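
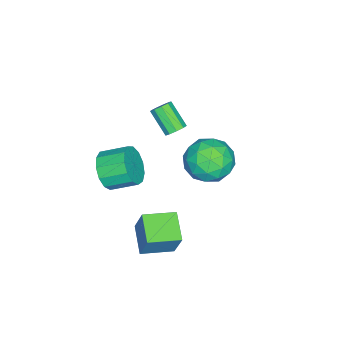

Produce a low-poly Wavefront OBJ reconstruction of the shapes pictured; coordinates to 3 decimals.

v 2.523 1.553 -3.782
v 2.964 2.135 -2.125
v 3.741 2.342 -4.382
v 4.181 2.923 -2.726
v 3.479 0.237 -3.574
v 3.919 0.818 -1.918
v 4.696 1.025 -4.175
v 5.137 1.607 -2.518
v 3.027 -1.36 -0.25
v 3.695 -1.553 0.551
v 3.34 -0.293 1.151
v 2.673 -0.1 0.35
v 4.011 -1.266 0.133
v 3.656 -0.006 0.733
v 4.015 -1.008 -0.405
v 3.66 0.252 0.195
v 3.705 -0.862 -0.895
v 3.351 0.398 -0.295
v 3.181 -0.874 -1.18
v 2.826 0.386 -0.58
v 2.607 -1.041 -1.169
v 2.252 0.219 -0.569
v 2.167 -1.308 -0.867
v 1.812 -0.048 -0.267
v 2 -1.593 -0.369
v 1.645 -0.332 0.231
v 2.159 -1.803 0.167
v 1.805 -0.543 0.767
v 2.594 -1.873 0.571
v 2.239 -0.612 1.17
v 3.166 -1.78 0.713
v 2.812 -0.519 1.313
v 2.289 4.691 2.057
v 2.852 4.316 3.109
v 2.388 2.804 1.331
v 2.951 2.429 2.383
v 1.748 2.772 2.406
v 1.687 3.938 2.855
v 3.553 3.182 1.585
v 3.492 4.348 2.034
v 3.634 3.383 2.818
v 2.518 3.13 3.325
v 2.722 3.99 1.115
v 1.606 3.737 1.622
v 2.562 4.669 2.647
v 2.678 2.451 1.793
v 1.971 2.652 1.807
v 2.302 2.432 2.425
v 1.877 4.447 2.497
v 2.208 4.227 3.116
v 1.559 3.319 2.702
v 3.032 2.893 1.324
v 3.363 2.673 1.943
v 2.938 4.688 2.015
v 3.269 4.468 2.633
v 3.681 3.801 1.738
v 3.353 3.901 3.094
v 3.411 2.791 2.667
v 3.764 3.234 2.198
v 3.728 3.92 2.462
v 2.697 3.752 3.392
v 2.755 2.642 2.965
v 2.048 2.844 2.979
v 2.012 3.529 3.242
v 3.156 3.203 3.221
v 2.485 4.478 1.475
v 2.543 3.368 1.048
v 3.228 3.591 1.198
v 3.192 4.276 1.461
v 1.829 4.329 1.773
v 1.887 3.219 1.346
v 1.512 3.2 1.978
v 1.476 3.886 2.242
v 2.084 3.917 1.219
v -1.408 0.245 -0.731
v -1.034 0.442 -0.334
v -1.578 -0.588 0.688
v -1.952 -0.785 0.291
v -1.375 0.644 -0.312
v -1.918 -0.386 0.711
v -1.731 0.659 -0.485
v -2.274 -0.371 0.537
v -1.936 0.481 -0.774
v -2.48 -0.549 0.248
v -1.895 0.192 -1.043
v -2.438 -0.838 -0.02
v -1.625 -0.072 -1.166
v -2.169 -1.102 -0.143
v -1.254 -0.188 -1.086
v -1.798 -1.218 -0.063
v -0.956 -0.101 -0.839
v -1.499 -1.131 0.183
v -0.868 0.148 -0.543
v -1.412 -0.883 0.48
f 2 4 1
f 5 2 1
f 1 4 3
f 3 5 1
f 2 8 4
f 6 2 5
f 6 8 2
f 4 8 3
f 7 5 3
f 3 8 7
f 7 6 5
f 8 6 7
f 10 9 13
f 10 13 11
f 11 13 14
f 11 14 12
f 13 9 15
f 13 15 14
f 14 15 16
f 14 16 12
f 15 9 17
f 15 17 16
f 16 17 18
f 16 18 12
f 17 9 19
f 17 19 18
f 18 19 20
f 18 20 12
f 19 9 21
f 19 21 20
f 20 21 22
f 20 22 12
f 21 9 23
f 21 23 22
f 22 23 24
f 22 24 12
f 23 9 25
f 23 25 24
f 24 25 26
f 24 26 12
f 25 9 27
f 25 27 26
f 26 27 28
f 26 28 12
f 27 9 29
f 27 29 28
f 28 29 30
f 28 30 12
f 29 9 31
f 29 31 30
f 30 31 32
f 30 32 12
f 31 9 10
f 31 10 32
f 32 10 11
f 32 11 12
f 33 70 49
f 70 44 73
f 49 73 38
f 70 73 49
f 33 49 45
f 49 38 50
f 45 50 34
f 49 50 45
f 33 45 54
f 45 34 55
f 54 55 40
f 45 55 54
f 33 54 66
f 54 40 69
f 66 69 43
f 54 69 66
f 33 66 70
f 66 43 74
f 70 74 44
f 66 74 70
f 34 50 61
f 50 38 64
f 61 64 42
f 50 64 61
f 38 73 51
f 73 44 72
f 51 72 37
f 73 72 51
f 44 74 71
f 74 43 67
f 71 67 35
f 74 67 71
f 43 69 68
f 69 40 56
f 68 56 39
f 69 56 68
f 40 55 60
f 55 34 57
f 60 57 41
f 55 57 60
f 36 62 48
f 62 42 63
f 48 63 37
f 62 63 48
f 36 48 46
f 48 37 47
f 46 47 35
f 48 47 46
f 36 46 53
f 46 35 52
f 53 52 39
f 46 52 53
f 36 53 58
f 53 39 59
f 58 59 41
f 53 59 58
f 36 58 62
f 58 41 65
f 62 65 42
f 58 65 62
f 37 63 51
f 63 42 64
f 51 64 38
f 63 64 51
f 35 47 71
f 47 37 72
f 71 72 44
f 47 72 71
f 39 52 68
f 52 35 67
f 68 67 43
f 52 67 68
f 41 59 60
f 59 39 56
f 60 56 40
f 59 56 60
f 42 65 61
f 65 41 57
f 61 57 34
f 65 57 61
f 76 75 79
f 76 79 77
f 77 79 80
f 77 80 78
f 79 75 81
f 79 81 80
f 80 81 82
f 80 82 78
f 81 75 83
f 81 83 82
f 82 83 84
f 82 84 78
f 83 75 85
f 83 85 84
f 84 85 86
f 84 86 78
f 85 75 87
f 85 87 86
f 86 87 88
f 86 88 78
f 87 75 89
f 87 89 88
f 88 89 90
f 88 90 78
f 89 75 91
f 89 91 90
f 90 91 92
f 90 92 78
f 91 75 93
f 91 93 92
f 92 93 94
f 92 94 78
f 93 75 76
f 93 76 94
f 94 76 77
f 94 77 78



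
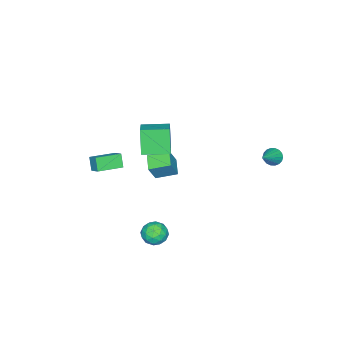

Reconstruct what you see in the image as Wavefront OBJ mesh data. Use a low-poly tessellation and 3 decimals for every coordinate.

v -3.7 3.777 -0.502
v -3.397 3.828 -0.969
v -2.36 3.903 0.382
v -3.455 4.065 -0.915
v -3.561 4.244 -0.779
v -3.695 4.331 -0.587
v -3.83 4.308 -0.379
v -3.94 4.18 -0.195
v -4.002 3.973 -0.072
v -4.004 3.727 -0.034
v -3.946 3.49 -0.088
v -3.839 3.311 -0.225
v -3.705 3.224 -0.416
v -3.57 3.247 -0.624
v -3.461 3.374 -0.808
v -3.399 3.582 -0.931
v 0.672 -1.52 0.775
v 0.143 -1.935 2.193
v -0.158 -0.271 0.831
v -0.687 -0.686 2.249
v 1.807 -0.794 1.411
v 1.278 -1.209 2.829
v 0.977 0.455 1.467
v 0.448 0.04 2.885
v 1.155 -2.894 0.168
v 1.459 -2.284 0.588
v 1.47 -2.553 -0.556
v 1.774 -1.944 -0.136
v 2.386 -3.636 0.356
v 2.69 -3.027 0.776
v 2.701 -3.296 -0.368
v 3.005 -2.686 0.052
v -0.051 -1.249 -0.813
v 0.528 -1.305 0.26
v -0.637 -0.257 -0.445
v -0.058 -0.312 0.627
v 0.698 -0.668 -1.187
v 1.277 -0.723 -0.115
v 0.112 0.325 -0.82
v 0.691 0.269 0.253
v 3.19 1.413 -2.343
v 3.594 1.607 -2.953
v 4.226 1.193 -1.727
v 4.63 1.387 -2.337
v 4.24 1.913 -1.958
v 3.6 2.05 -2.339
v 4.22 0.75 -2.341
v 3.58 0.887 -2.722
v 4.231 1.198 -2.952
v 4.243 1.917 -2.715
v 3.577 0.883 -1.965
v 3.589 1.602 -1.728
v 3.301 1.53 -2.702
v 4.519 1.27 -1.978
v 4.29 1.58 -1.755
v 4.527 1.694 -2.114
v 3.305 1.79 -2.341
v 3.542 1.904 -2.699
v 3.922 2.084 -2.115
v 4.278 0.896 -1.981
v 4.515 1.01 -2.339
v 3.293 1.106 -2.566
v 3.53 1.22 -2.925
v 3.898 0.716 -2.565
v 3.913 1.403 -3.06
v 4.522 1.273 -2.698
v 4.281 0.899 -2.701
v 3.905 0.979 -2.924
v 3.92 1.826 -2.921
v 4.529 1.696 -2.559
v 4.3 2.005 -2.336
v 3.923 2.086 -2.56
v 4.294 1.585 -2.92
v 3.291 1.104 -2.121
v 3.9 0.974 -1.759
v 3.897 0.714 -2.12
v 3.52 0.795 -2.344
v 3.298 1.527 -1.982
v 3.907 1.397 -1.62
v 3.915 1.821 -1.756
v 3.539 1.901 -1.979
v 3.526 1.215 -1.76
f 2 1 4
f 2 4 3
f 4 1 5
f 4 5 3
f 5 1 6
f 5 6 3
f 6 1 7
f 6 7 3
f 7 1 8
f 7 8 3
f 8 1 9
f 8 9 3
f 9 1 10
f 9 10 3
f 10 1 11
f 10 11 3
f 11 1 12
f 11 12 3
f 12 1 13
f 12 13 3
f 13 1 14
f 13 14 3
f 14 1 15
f 14 15 3
f 15 1 16
f 15 16 3
f 16 1 2
f 16 2 3
f 18 20 17
f 21 18 17
f 17 20 19
f 19 21 17
f 18 24 20
f 22 18 21
f 22 24 18
f 20 24 19
f 23 21 19
f 19 24 23
f 23 22 21
f 24 22 23
f 26 28 25
f 29 26 25
f 25 28 27
f 27 29 25
f 26 32 28
f 30 26 29
f 30 32 26
f 28 32 27
f 31 29 27
f 27 32 31
f 31 30 29
f 32 30 31
f 34 36 33
f 37 34 33
f 33 36 35
f 35 37 33
f 34 40 36
f 38 34 37
f 38 40 34
f 36 40 35
f 39 37 35
f 35 40 39
f 39 38 37
f 40 38 39
f 41 78 57
f 78 52 81
f 57 81 46
f 78 81 57
f 41 57 53
f 57 46 58
f 53 58 42
f 57 58 53
f 41 53 62
f 53 42 63
f 62 63 48
f 53 63 62
f 41 62 74
f 62 48 77
f 74 77 51
f 62 77 74
f 41 74 78
f 74 51 82
f 78 82 52
f 74 82 78
f 42 58 69
f 58 46 72
f 69 72 50
f 58 72 69
f 46 81 59
f 81 52 80
f 59 80 45
f 81 80 59
f 52 82 79
f 82 51 75
f 79 75 43
f 82 75 79
f 51 77 76
f 77 48 64
f 76 64 47
f 77 64 76
f 48 63 68
f 63 42 65
f 68 65 49
f 63 65 68
f 44 70 56
f 70 50 71
f 56 71 45
f 70 71 56
f 44 56 54
f 56 45 55
f 54 55 43
f 56 55 54
f 44 54 61
f 54 43 60
f 61 60 47
f 54 60 61
f 44 61 66
f 61 47 67
f 66 67 49
f 61 67 66
f 44 66 70
f 66 49 73
f 70 73 50
f 66 73 70
f 45 71 59
f 71 50 72
f 59 72 46
f 71 72 59
f 43 55 79
f 55 45 80
f 79 80 52
f 55 80 79
f 47 60 76
f 60 43 75
f 76 75 51
f 60 75 76
f 49 67 68
f 67 47 64
f 68 64 48
f 67 64 68
f 50 73 69
f 73 49 65
f 69 65 42
f 73 65 69



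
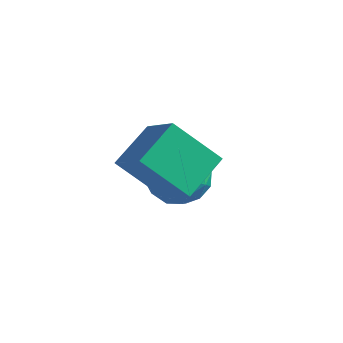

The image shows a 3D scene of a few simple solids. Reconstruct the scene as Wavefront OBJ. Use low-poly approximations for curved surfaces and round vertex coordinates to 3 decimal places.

v -4.368 3.104 -1.363
v -3.691 3.477 -2.136
v -3.909 1.443 -1.764
v -3.232 1.816 -2.537
v -3.003 1.985 -1.481
v -3.286 3.011 -1.233
v -4.314 1.909 -2.667
v -4.597 2.935 -2.419
v -3.657 2.739 -2.942
v -2.847 2.786 -2.209
v -4.753 2.134 -1.691
v -3.943 2.181 -0.958
v -4.07 3.436 -1.714
v -3.53 1.484 -2.186
v -3.396 1.583 -1.565
v -2.997 1.802 -2.019
v -3.832 3.162 -1.184
v -3.434 3.382 -1.638
v -3.029 2.505 -1.253
v -4.166 1.538 -2.262
v -3.768 1.758 -2.716
v -4.603 3.118 -1.881
v -4.204 3.337 -2.335
v -4.571 2.415 -2.647
v -3.652 3.222 -2.642
v -3.382 2.245 -2.878
v -4.018 2.3 -2.954
v -4.185 2.903 -2.809
v -3.176 3.249 -2.212
v -2.906 2.273 -2.447
v -2.771 2.372 -1.827
v -2.938 2.975 -1.681
v -3.156 2.815 -2.685
v -4.694 2.647 -1.453
v -4.424 1.671 -1.688
v -4.662 1.945 -2.219
v -4.829 2.548 -2.073
v -4.218 2.675 -1.022
v -3.948 1.698 -1.258
v -3.415 2.017 -1.091
v -3.582 2.62 -0.946
v -4.444 2.105 -1.215
v -3.047 -0.716 1.235
v -2.898 0.776 1.969
v -4.39 -0.023 0.099
v -4.241 1.469 0.834
v -1.679 -0.209 -0.074
v -1.53 1.283 0.661
v -3.022 0.484 -1.209
v -2.873 1.976 -0.475
f 1 38 17
f 38 12 41
f 17 41 6
f 38 41 17
f 1 17 13
f 17 6 18
f 13 18 2
f 17 18 13
f 1 13 22
f 13 2 23
f 22 23 8
f 13 23 22
f 1 22 34
f 22 8 37
f 34 37 11
f 22 37 34
f 1 34 38
f 34 11 42
f 38 42 12
f 34 42 38
f 2 18 29
f 18 6 32
f 29 32 10
f 18 32 29
f 6 41 19
f 41 12 40
f 19 40 5
f 41 40 19
f 12 42 39
f 42 11 35
f 39 35 3
f 42 35 39
f 11 37 36
f 37 8 24
f 36 24 7
f 37 24 36
f 8 23 28
f 23 2 25
f 28 25 9
f 23 25 28
f 4 30 16
f 30 10 31
f 16 31 5
f 30 31 16
f 4 16 14
f 16 5 15
f 14 15 3
f 16 15 14
f 4 14 21
f 14 3 20
f 21 20 7
f 14 20 21
f 4 21 26
f 21 7 27
f 26 27 9
f 21 27 26
f 4 26 30
f 26 9 33
f 30 33 10
f 26 33 30
f 5 31 19
f 31 10 32
f 19 32 6
f 31 32 19
f 3 15 39
f 15 5 40
f 39 40 12
f 15 40 39
f 7 20 36
f 20 3 35
f 36 35 11
f 20 35 36
f 9 27 28
f 27 7 24
f 28 24 8
f 27 24 28
f 10 33 29
f 33 9 25
f 29 25 2
f 33 25 29
f 44 46 43
f 47 44 43
f 43 46 45
f 45 47 43
f 44 50 46
f 48 44 47
f 48 50 44
f 46 50 45
f 49 47 45
f 45 50 49
f 49 48 47
f 50 48 49



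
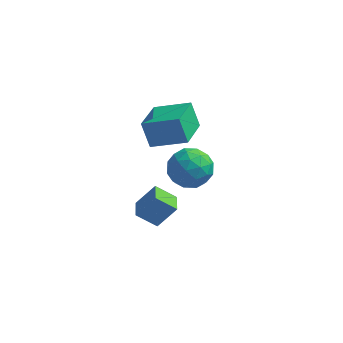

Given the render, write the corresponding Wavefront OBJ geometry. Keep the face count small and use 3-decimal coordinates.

v -4.273 0.585 -3.01
v -3.407 0.984 -1.827
v -4.549 1.618 -3.157
v -3.683 2.018 -1.974
v -3.257 0.742 -3.806
v -2.391 1.142 -2.623
v -3.533 1.776 -3.953
v -2.667 2.175 -2.77
v -1.71 2.362 0.565
v -1.069 1.767 1.354
v -2.511 0.733 -0.014
v -1.87 0.138 0.775
v -2.73 0.857 1.136
v -2.235 1.864 1.494
v -1.345 0.636 -0.154
v -0.85 1.643 0.204
v -0.844 0.7 0.909
v -1.7 0.837 1.707
v -1.88 1.663 -0.367
v -2.736 1.8 0.431
v -1.319 2.208 1.011
v -2.261 0.292 0.329
v -2.766 0.715 0.542
v -2.389 0.365 1.006
v -2.004 2.265 1.093
v -1.628 1.915 1.557
v -2.604 1.38 1.429
v -1.952 0.585 -0.217
v -1.576 0.235 0.247
v -1.191 2.135 0.334
v -0.814 1.785 0.798
v -0.976 1.12 -0.089
v -0.811 1.23 1.213
v -1.281 0.273 0.872
v -0.973 0.566 0.326
v -0.682 1.158 0.537
v -1.313 1.311 1.682
v -1.784 0.353 1.341
v -2.289 0.776 1.554
v -1.998 1.368 1.764
v -1.181 0.684 1.42
v -1.796 2.147 -0.001
v -2.267 1.189 -0.342
v -1.582 1.132 -0.424
v -1.291 1.724 -0.214
v -2.299 2.227 0.468
v -2.769 1.27 0.127
v -2.898 1.342 0.803
v -2.607 1.934 1.014
v -2.399 1.816 -0.08
v -3.684 1.145 1.942
v -4.197 1.506 3.238
v -3.585 3.088 1.44
v -4.098 3.45 2.736
v -1.902 1.23 2.624
v -2.415 1.592 3.92
v -1.803 3.174 2.122
v -2.316 3.535 3.418
f 2 4 1
f 5 2 1
f 1 4 3
f 3 5 1
f 2 8 4
f 6 2 5
f 6 8 2
f 4 8 3
f 7 5 3
f 3 8 7
f 7 6 5
f 8 6 7
f 9 46 25
f 46 20 49
f 25 49 14
f 46 49 25
f 9 25 21
f 25 14 26
f 21 26 10
f 25 26 21
f 9 21 30
f 21 10 31
f 30 31 16
f 21 31 30
f 9 30 42
f 30 16 45
f 42 45 19
f 30 45 42
f 9 42 46
f 42 19 50
f 46 50 20
f 42 50 46
f 10 26 37
f 26 14 40
f 37 40 18
f 26 40 37
f 14 49 27
f 49 20 48
f 27 48 13
f 49 48 27
f 20 50 47
f 50 19 43
f 47 43 11
f 50 43 47
f 19 45 44
f 45 16 32
f 44 32 15
f 45 32 44
f 16 31 36
f 31 10 33
f 36 33 17
f 31 33 36
f 12 38 24
f 38 18 39
f 24 39 13
f 38 39 24
f 12 24 22
f 24 13 23
f 22 23 11
f 24 23 22
f 12 22 29
f 22 11 28
f 29 28 15
f 22 28 29
f 12 29 34
f 29 15 35
f 34 35 17
f 29 35 34
f 12 34 38
f 34 17 41
f 38 41 18
f 34 41 38
f 13 39 27
f 39 18 40
f 27 40 14
f 39 40 27
f 11 23 47
f 23 13 48
f 47 48 20
f 23 48 47
f 15 28 44
f 28 11 43
f 44 43 19
f 28 43 44
f 17 35 36
f 35 15 32
f 36 32 16
f 35 32 36
f 18 41 37
f 41 17 33
f 37 33 10
f 41 33 37
f 52 54 51
f 55 52 51
f 51 54 53
f 53 55 51
f 52 58 54
f 56 52 55
f 56 58 52
f 54 58 53
f 57 55 53
f 53 58 57
f 57 56 55
f 58 56 57



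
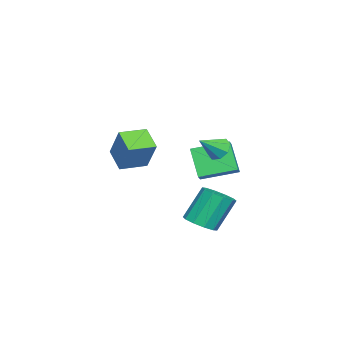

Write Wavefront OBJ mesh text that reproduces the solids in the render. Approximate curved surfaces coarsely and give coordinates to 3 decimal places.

v -2.808 -2.498 -1.464
v -1.891 -1.63 0.326
v -1.91 -1.615 -2.351
v -0.994 -0.747 -0.561
v -1.686 -3.653 -1.479
v -0.77 -2.785 0.311
v -0.789 -2.77 -2.366
v 0.128 -1.902 -0.576
v -4.319 0.106 -1.894
v -3.616 0.22 -1.47
v -4.981 2.118 -1.339
v -4.277 2.233 -0.915
v -3.423 0.867 -3.585
v -2.719 0.982 -3.161
v -4.084 2.88 -3.03
v -3.381 2.994 -2.606
v 2.888 2.934 -4.225
v 3.772 2.874 -3.857
v 3.037 3.645 -1.966
v 2.152 3.706 -2.335
v 3.711 3.412 -4.1
v 2.976 4.183 -2.209
v 3.335 3.767 -4.391
v 2.6 4.539 -2.5
v 2.789 3.804 -4.619
v 2.054 4.576 -2.728
v 2.28 3.509 -4.696
v 1.545 4.281 -2.806
v 2.003 2.995 -4.594
v 1.268 3.766 -2.703
v 2.064 2.457 -4.351
v 1.329 3.228 -2.46
v 2.44 2.101 -4.06
v 1.705 2.873 -2.169
v 2.986 2.064 -3.832
v 2.251 2.836 -1.941
v 3.495 2.359 -3.754
v 2.76 3.131 -1.864
v 0.981 3.306 0.345
v 1.317 3.04 -0.294
v 1.979 2.574 1.175
v 1.545 3.553 -0.116
v 1.442 3.922 0.332
v 1.069 3.929 0.788
v 0.644 3.571 0.985
v 0.416 3.058 0.806
v 0.519 2.689 0.358
v 0.892 2.682 -0.098
f 2 4 1
f 5 2 1
f 1 4 3
f 3 5 1
f 2 8 4
f 6 2 5
f 6 8 2
f 4 8 3
f 7 5 3
f 3 8 7
f 7 6 5
f 8 6 7
f 10 12 9
f 13 10 9
f 9 12 11
f 11 13 9
f 10 16 12
f 14 10 13
f 14 16 10
f 12 16 11
f 15 13 11
f 11 16 15
f 15 14 13
f 16 14 15
f 18 17 21
f 18 21 19
f 19 21 22
f 19 22 20
f 21 17 23
f 21 23 22
f 22 23 24
f 22 24 20
f 23 17 25
f 23 25 24
f 24 25 26
f 24 26 20
f 25 17 27
f 25 27 26
f 26 27 28
f 26 28 20
f 27 17 29
f 27 29 28
f 28 29 30
f 28 30 20
f 29 17 31
f 29 31 30
f 30 31 32
f 30 32 20
f 31 17 33
f 31 33 32
f 32 33 34
f 32 34 20
f 33 17 35
f 33 35 34
f 34 35 36
f 34 36 20
f 35 17 37
f 35 37 36
f 36 37 38
f 36 38 20
f 37 17 18
f 37 18 38
f 38 18 19
f 38 19 20
f 40 39 42
f 40 42 41
f 42 39 43
f 42 43 41
f 43 39 44
f 43 44 41
f 44 39 45
f 44 45 41
f 45 39 46
f 45 46 41
f 46 39 47
f 46 47 41
f 47 39 48
f 47 48 41
f 48 39 40
f 48 40 41



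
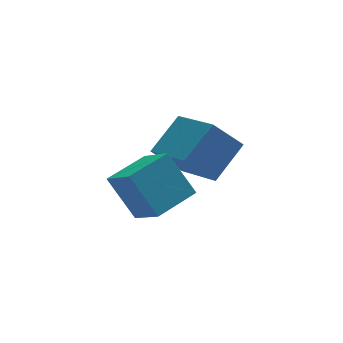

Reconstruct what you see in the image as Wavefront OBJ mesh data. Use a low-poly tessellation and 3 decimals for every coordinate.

v -3.056 2.577 2.052
v -2.828 1.79 2.644
v -2.084 2.989 2.226
v -1.856 2.203 2.817
v -2.644 1.997 1.123
v -2.416 1.211 1.714
v -1.672 2.41 1.296
v -1.444 1.623 1.888
v -0.533 2.86 1.105
v -1.192 2.998 1.831
v -0.842 4.163 0.576
v -1.502 4.301 1.301
v 0.282 3.319 1.759
v -0.378 3.457 2.484
v -0.028 4.622 1.229
v -0.687 4.76 1.955
f 2 4 1
f 5 2 1
f 1 4 3
f 3 5 1
f 2 8 4
f 6 2 5
f 6 8 2
f 4 8 3
f 7 5 3
f 3 8 7
f 7 6 5
f 8 6 7
f 10 12 9
f 13 10 9
f 9 12 11
f 11 13 9
f 10 16 12
f 14 10 13
f 14 16 10
f 12 16 11
f 15 13 11
f 11 16 15
f 15 14 13
f 16 14 15



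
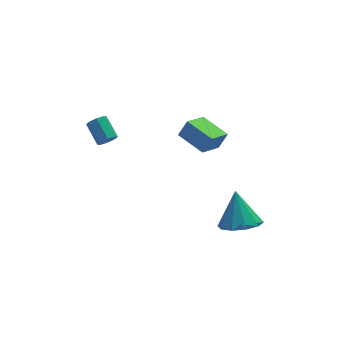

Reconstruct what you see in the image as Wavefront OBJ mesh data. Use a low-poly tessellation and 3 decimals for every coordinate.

v -3.289 0.629 -0.723
v -2.889 0.837 -0.961
v -3.071 1.88 -0.355
v -3.471 1.671 -0.117
v -3.223 0.891 -1.155
v -3.405 1.934 -0.549
v -3.596 0.792 -1.096
v -3.778 1.835 -0.49
v -3.789 0.597 -0.818
v -3.971 1.64 -0.212
v -3.689 0.42 -0.485
v -3.871 1.463 0.121
v -3.355 0.366 -0.291
v -3.537 1.409 0.315
v -2.982 0.465 -0.35
v -3.164 1.508 0.256
v -2.789 0.66 -0.628
v -2.971 1.703 -0.022
v 2.561 1.684 -4.416
v 1.466 0.97 -3.701
v 1.846 3.074 -4.122
v 0.751 2.359 -3.407
v 3.049 1.761 -3.593
v 1.954 1.046 -2.878
v 2.334 3.15 -3.299
v 1.239 2.436 -2.584
v 1.587 -3.645 -4.694
v 2.617 -3.471 -4.875
v 1.693 -2.655 -3.146
v 2.277 -2.989 -5.16
v 1.674 -2.758 -5.267
v 1.037 -2.865 -5.155
v 0.611 -3.27 -4.867
v 0.557 -3.819 -4.512
v 0.897 -4.301 -4.227
v 1.501 -4.532 -4.12
v 2.137 -4.425 -4.232
v 2.563 -4.02 -4.521
f 2 1 5
f 2 5 3
f 3 5 6
f 3 6 4
f 5 1 7
f 5 7 6
f 6 7 8
f 6 8 4
f 7 1 9
f 7 9 8
f 8 9 10
f 8 10 4
f 9 1 11
f 9 11 10
f 10 11 12
f 10 12 4
f 11 1 13
f 11 13 12
f 12 13 14
f 12 14 4
f 13 1 15
f 13 15 14
f 14 15 16
f 14 16 4
f 15 1 17
f 15 17 16
f 16 17 18
f 16 18 4
f 17 1 2
f 17 2 18
f 18 2 3
f 18 3 4
f 20 22 19
f 23 20 19
f 19 22 21
f 21 23 19
f 20 26 22
f 24 20 23
f 24 26 20
f 22 26 21
f 25 23 21
f 21 26 25
f 25 24 23
f 26 24 25
f 28 27 30
f 28 30 29
f 30 27 31
f 30 31 29
f 31 27 32
f 31 32 29
f 32 27 33
f 32 33 29
f 33 27 34
f 33 34 29
f 34 27 35
f 34 35 29
f 35 27 36
f 35 36 29
f 36 27 37
f 36 37 29
f 37 27 38
f 37 38 29
f 38 27 28
f 38 28 29



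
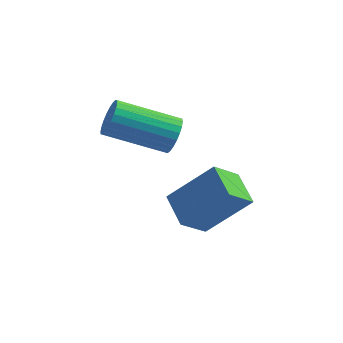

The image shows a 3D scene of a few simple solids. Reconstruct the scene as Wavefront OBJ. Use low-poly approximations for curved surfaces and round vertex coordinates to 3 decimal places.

v -2.179 2.782 0.247
v -1.869 2.397 0.7
v -3.71 1.834 1.485
v -4.021 2.218 1.033
v -1.884 2.625 0.828
v -3.726 2.062 1.613
v -1.944 2.876 0.867
v -3.786 2.313 1.653
v -2.039 3.113 0.812
v -3.881 2.55 1.598
v -2.157 3.3 0.671
v -3.998 2.737 1.457
v -2.277 3.407 0.466
v -4.119 2.844 1.251
v -2.383 3.419 0.227
v -4.225 2.856 1.012
v -2.457 3.335 -0.009
v -4.299 2.772 0.777
v -2.49 3.166 -0.205
v -4.331 2.603 0.58
v -2.474 2.938 -0.333
v -4.316 2.375 0.452
v -2.414 2.687 -0.373
v -4.256 2.124 0.413
v -2.319 2.45 -0.318
v -4.161 1.887 0.468
v -2.202 2.263 -0.177
v -4.043 1.7 0.609
v -2.081 2.156 0.029
v -3.923 1.593 0.814
v -1.975 2.144 0.268
v -3.817 1.581 1.053
v -1.901 2.228 0.503
v -3.743 1.665 1.289
v -2.213 2.177 -2.111
v -0.9 2.689 -0.777
v -1.695 2.971 -2.926
v -0.382 3.483 -1.592
v -1.458 1.277 -2.508
v -0.145 1.789 -1.174
v -0.94 2.071 -3.323
v 0.373 2.583 -1.989
f 2 1 5
f 2 5 3
f 3 5 6
f 3 6 4
f 5 1 7
f 5 7 6
f 6 7 8
f 6 8 4
f 7 1 9
f 7 9 8
f 8 9 10
f 8 10 4
f 9 1 11
f 9 11 10
f 10 11 12
f 10 12 4
f 11 1 13
f 11 13 12
f 12 13 14
f 12 14 4
f 13 1 15
f 13 15 14
f 14 15 16
f 14 16 4
f 15 1 17
f 15 17 16
f 16 17 18
f 16 18 4
f 17 1 19
f 17 19 18
f 18 19 20
f 18 20 4
f 19 1 21
f 19 21 20
f 20 21 22
f 20 22 4
f 21 1 23
f 21 23 22
f 22 23 24
f 22 24 4
f 23 1 25
f 23 25 24
f 24 25 26
f 24 26 4
f 25 1 27
f 25 27 26
f 26 27 28
f 26 28 4
f 27 1 29
f 27 29 28
f 28 29 30
f 28 30 4
f 29 1 31
f 29 31 30
f 30 31 32
f 30 32 4
f 31 1 33
f 31 33 32
f 32 33 34
f 32 34 4
f 33 1 2
f 33 2 34
f 34 2 3
f 34 3 4
f 36 38 35
f 39 36 35
f 35 38 37
f 37 39 35
f 36 42 38
f 40 36 39
f 40 42 36
f 38 42 37
f 41 39 37
f 37 42 41
f 41 40 39
f 42 40 41



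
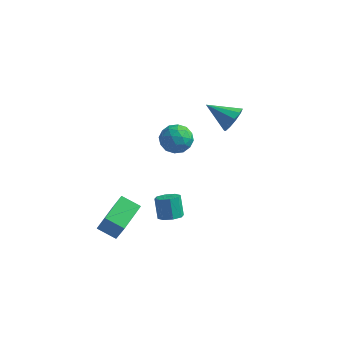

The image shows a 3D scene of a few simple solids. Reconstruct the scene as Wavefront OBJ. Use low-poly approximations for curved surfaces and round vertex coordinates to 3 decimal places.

v 1.823 1.199 1.628
v 2.128 1.601 2.236
v 0.457 1.081 2.392
v 1.928 1.922 1.928
v 1.688 1.968 1.505
v 1.499 1.719 1.129
v 1.434 1.272 0.944
v 1.518 0.797 1.02
v 1.718 0.476 1.328
v 1.958 0.431 1.751
v 2.147 0.679 2.126
v 2.212 1.126 2.312
v -2.776 -4.514 -3.531
v -2.185 -4.829 -2.245
v -2.658 -2.894 -3.189
v -2.067 -3.208 -1.903
v -1.793 -4.492 -3.977
v -1.202 -4.806 -2.691
v -1.675 -2.871 -3.635
v -1.084 -3.186 -2.349
v -2.294 2.821 -2.074
v -1.436 3.127 -2.156
v -1.784 1.513 -1.604
v -0.926 1.819 -1.686
v -1.472 2.159 -1.036
v -1.787 2.967 -1.326
v -1.433 1.673 -2.434
v -1.748 2.481 -2.724
v -0.903 2.417 -2.378
v -0.928 2.717 -1.515
v -2.292 1.923 -2.245
v -2.317 2.223 -1.382
v -1.91 3.089 -2.156
v -1.31 1.551 -1.604
v -1.631 1.751 -1.222
v -1.127 1.931 -1.27
v -2.117 2.995 -1.668
v -1.612 3.175 -1.717
v -1.633 2.606 -1.059
v -1.608 1.465 -2.043
v -1.103 1.645 -2.092
v -2.093 2.709 -2.49
v -1.589 2.889 -2.538
v -1.587 2.034 -2.701
v -1.092 2.851 -2.335
v -0.792 2.082 -2.059
v -1.09 1.997 -2.498
v -1.276 2.472 -2.669
v -1.107 3.028 -1.827
v -0.807 2.259 -1.552
v -1.128 2.459 -1.169
v -1.313 2.934 -1.34
v -0.794 2.611 -1.958
v -2.413 2.381 -2.208
v -2.113 1.612 -1.933
v -1.907 1.706 -2.42
v -2.092 2.181 -2.591
v -2.428 2.558 -1.701
v -2.128 1.789 -1.425
v -1.944 2.168 -1.091
v -2.13 2.643 -1.262
v -2.426 2.029 -1.802
v -0.198 -1.679 -4.162
v 0.119 -2.136 -3.845
v -0.244 -1.677 -2.821
v -0.562 -1.221 -3.138
v 0.394 -1.738 -3.926
v 0.031 -1.279 -2.902
v 0.321 -1.306 -4.146
v -0.042 -0.847 -3.121
v -0.056 -1.093 -4.375
v -0.419 -0.634 -3.35
v -0.516 -1.223 -4.479
v -0.879 -0.764 -3.455
v -0.791 -1.621 -4.398
v -1.154 -1.162 -3.374
v -0.718 -2.053 -4.179
v -1.081 -1.594 -3.154
v -0.341 -2.266 -3.95
v -0.704 -1.807 -2.925
f 2 1 4
f 2 4 3
f 4 1 5
f 4 5 3
f 5 1 6
f 5 6 3
f 6 1 7
f 6 7 3
f 7 1 8
f 7 8 3
f 8 1 9
f 8 9 3
f 9 1 10
f 9 10 3
f 10 1 11
f 10 11 3
f 11 1 12
f 11 12 3
f 12 1 2
f 12 2 3
f 14 16 13
f 17 14 13
f 13 16 15
f 15 17 13
f 14 20 16
f 18 14 17
f 18 20 14
f 16 20 15
f 19 17 15
f 15 20 19
f 19 18 17
f 20 18 19
f 21 58 37
f 58 32 61
f 37 61 26
f 58 61 37
f 21 37 33
f 37 26 38
f 33 38 22
f 37 38 33
f 21 33 42
f 33 22 43
f 42 43 28
f 33 43 42
f 21 42 54
f 42 28 57
f 54 57 31
f 42 57 54
f 21 54 58
f 54 31 62
f 58 62 32
f 54 62 58
f 22 38 49
f 38 26 52
f 49 52 30
f 38 52 49
f 26 61 39
f 61 32 60
f 39 60 25
f 61 60 39
f 32 62 59
f 62 31 55
f 59 55 23
f 62 55 59
f 31 57 56
f 57 28 44
f 56 44 27
f 57 44 56
f 28 43 48
f 43 22 45
f 48 45 29
f 43 45 48
f 24 50 36
f 50 30 51
f 36 51 25
f 50 51 36
f 24 36 34
f 36 25 35
f 34 35 23
f 36 35 34
f 24 34 41
f 34 23 40
f 41 40 27
f 34 40 41
f 24 41 46
f 41 27 47
f 46 47 29
f 41 47 46
f 24 46 50
f 46 29 53
f 50 53 30
f 46 53 50
f 25 51 39
f 51 30 52
f 39 52 26
f 51 52 39
f 23 35 59
f 35 25 60
f 59 60 32
f 35 60 59
f 27 40 56
f 40 23 55
f 56 55 31
f 40 55 56
f 29 47 48
f 47 27 44
f 48 44 28
f 47 44 48
f 30 53 49
f 53 29 45
f 49 45 22
f 53 45 49
f 64 63 67
f 64 67 65
f 65 67 68
f 65 68 66
f 67 63 69
f 67 69 68
f 68 69 70
f 68 70 66
f 69 63 71
f 69 71 70
f 70 71 72
f 70 72 66
f 71 63 73
f 71 73 72
f 72 73 74
f 72 74 66
f 73 63 75
f 73 75 74
f 74 75 76
f 74 76 66
f 75 63 77
f 75 77 76
f 76 77 78
f 76 78 66
f 77 63 79
f 77 79 78
f 78 79 80
f 78 80 66
f 79 63 64
f 79 64 80
f 80 64 65
f 80 65 66



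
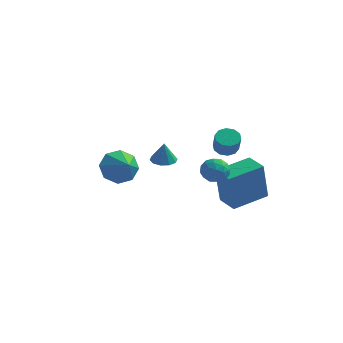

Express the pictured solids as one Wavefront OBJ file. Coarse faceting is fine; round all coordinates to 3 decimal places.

v 0.018 -2.756 0.301
v 0.61 -2.834 0.243
v 0.102 -2.884 1.339
v 0.546 -2.472 0.293
v 0.28 -2.219 0.345
v -0.086 -2.171 0.381
v -0.412 -2.347 0.386
v -0.574 -2.679 0.358
v -0.51 -3.041 0.309
v -0.245 -3.294 0.256
v 0.121 -3.342 0.22
v 0.448 -3.166 0.216
v 0.587 2.727 -4.688
v 0.492 2.281 -2.557
v 1.721 4.233 -4.323
v 1.627 3.787 -2.192
v 1.513 2.053 -4.788
v 1.419 1.607 -2.657
v 2.648 3.559 -4.423
v 2.553 3.113 -2.292
v 0.859 2.706 -1.148
v 1.116 2.264 -1.481
v 1.398 1.752 -0.584
v 1.141 2.194 -0.252
v 1.378 2.526 -1.414
v 1.66 2.015 -0.517
v 1.442 2.857 -1.245
v 1.724 2.346 -0.348
v 1.283 3.13 -1.039
v 1.565 2.619 -0.143
v 0.963 3.241 -0.875
v 1.244 2.73 0.021
v 0.602 3.148 -0.816
v 0.884 2.636 0.081
v 0.34 2.885 -0.883
v 0.622 2.374 0.014
v 0.276 2.554 -1.052
v 0.558 2.043 -0.155
v 0.435 2.281 -1.257
v 0.717 1.77 -0.361
v 0.756 2.17 -1.421
v 1.037 1.659 -0.525
v 0.284 1.778 -2.231
v 0.809 2.007 -1.769
v 0.871 0.753 -2.391
v 1.396 0.982 -1.929
v 0.725 0.823 -1.673
v 0.362 1.455 -1.574
v 1.318 1.305 -2.586
v 0.955 1.937 -2.487
v 1.448 1.714 -1.989
v 1.082 1.416 -1.424
v 0.598 1.344 -2.736
v 0.232 1.046 -2.171
v 0.495 1.982 -1.986
v 1.185 0.778 -2.174
v 0.79 0.684 -2.023
v 1.099 0.819 -1.752
v 0.232 1.658 -1.871
v 0.541 1.793 -1.6
v 0.492 1.097 -1.543
v 1.139 0.967 -2.56
v 1.448 1.102 -2.289
v 0.581 1.941 -2.408
v 0.89 2.076 -2.137
v 1.188 1.663 -2.617
v 1.18 1.945 -1.844
v 1.524 1.343 -1.938
v 1.478 1.532 -2.324
v 1.265 1.904 -2.266
v 0.964 1.77 -1.512
v 1.309 1.168 -1.606
v 0.915 1.074 -1.455
v 0.702 1.446 -1.397
v 1.34 1.598 -1.641
v 0.371 1.592 -2.554
v 0.716 0.99 -2.648
v 0.978 1.314 -2.763
v 0.765 1.686 -2.705
v 0.156 1.417 -2.222
v 0.5 0.815 -2.316
v 0.415 0.856 -1.894
v 0.202 1.228 -1.836
v 0.34 1.162 -2.519
v -3.318 0.012 -2.004
v -2.7 0.093 -2.761
v -2.502 -0.712 -1.416
v -2.596 0.629 -2.247
v -2.914 0.803 -1.59
v -3.469 0.515 -1.177
v -3.936 -0.069 -1.248
v -4.04 -0.604 -1.762
v -3.722 -0.779 -2.418
v -3.167 -0.49 -2.832
f 2 1 4
f 2 4 3
f 4 1 5
f 4 5 3
f 5 1 6
f 5 6 3
f 6 1 7
f 6 7 3
f 7 1 8
f 7 8 3
f 8 1 9
f 8 9 3
f 9 1 10
f 9 10 3
f 10 1 11
f 10 11 3
f 11 1 12
f 11 12 3
f 12 1 2
f 12 2 3
f 14 16 13
f 17 14 13
f 13 16 15
f 15 17 13
f 14 20 16
f 18 14 17
f 18 20 14
f 16 20 15
f 19 17 15
f 15 20 19
f 19 18 17
f 20 18 19
f 22 21 25
f 22 25 23
f 23 25 26
f 23 26 24
f 25 21 27
f 25 27 26
f 26 27 28
f 26 28 24
f 27 21 29
f 27 29 28
f 28 29 30
f 28 30 24
f 29 21 31
f 29 31 30
f 30 31 32
f 30 32 24
f 31 21 33
f 31 33 32
f 32 33 34
f 32 34 24
f 33 21 35
f 33 35 34
f 34 35 36
f 34 36 24
f 35 21 37
f 35 37 36
f 36 37 38
f 36 38 24
f 37 21 39
f 37 39 38
f 38 39 40
f 38 40 24
f 39 21 41
f 39 41 40
f 40 41 42
f 40 42 24
f 41 21 22
f 41 22 42
f 42 22 23
f 42 23 24
f 43 80 59
f 80 54 83
f 59 83 48
f 80 83 59
f 43 59 55
f 59 48 60
f 55 60 44
f 59 60 55
f 43 55 64
f 55 44 65
f 64 65 50
f 55 65 64
f 43 64 76
f 64 50 79
f 76 79 53
f 64 79 76
f 43 76 80
f 76 53 84
f 80 84 54
f 76 84 80
f 44 60 71
f 60 48 74
f 71 74 52
f 60 74 71
f 48 83 61
f 83 54 82
f 61 82 47
f 83 82 61
f 54 84 81
f 84 53 77
f 81 77 45
f 84 77 81
f 53 79 78
f 79 50 66
f 78 66 49
f 79 66 78
f 50 65 70
f 65 44 67
f 70 67 51
f 65 67 70
f 46 72 58
f 72 52 73
f 58 73 47
f 72 73 58
f 46 58 56
f 58 47 57
f 56 57 45
f 58 57 56
f 46 56 63
f 56 45 62
f 63 62 49
f 56 62 63
f 46 63 68
f 63 49 69
f 68 69 51
f 63 69 68
f 46 68 72
f 68 51 75
f 72 75 52
f 68 75 72
f 47 73 61
f 73 52 74
f 61 74 48
f 73 74 61
f 45 57 81
f 57 47 82
f 81 82 54
f 57 82 81
f 49 62 78
f 62 45 77
f 78 77 53
f 62 77 78
f 51 69 70
f 69 49 66
f 70 66 50
f 69 66 70
f 52 75 71
f 75 51 67
f 71 67 44
f 75 67 71
f 86 85 88
f 86 88 87
f 88 85 89
f 88 89 87
f 89 85 90
f 89 90 87
f 90 85 91
f 90 91 87
f 91 85 92
f 91 92 87
f 92 85 93
f 92 93 87
f 93 85 94
f 93 94 87
f 94 85 86
f 94 86 87



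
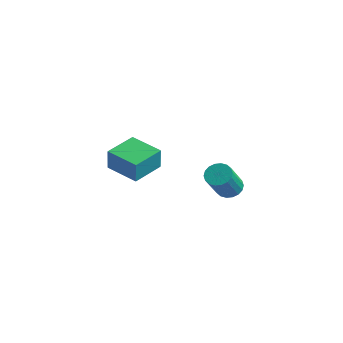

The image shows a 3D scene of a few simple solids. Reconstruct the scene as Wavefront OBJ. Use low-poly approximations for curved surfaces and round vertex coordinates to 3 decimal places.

v -2.209 -0.758 0.727
v -2.021 -0.898 1.843
v -2.404 0.763 0.952
v -2.216 0.623 2.067
v -0.644 -0.523 0.493
v -0.456 -0.663 1.608
v -0.839 0.998 0.717
v -0.651 0.858 1.833
v 3.565 0.889 1.54
v 4.138 0.864 1.362
v 4.487 -0.075 2.622
v 3.915 -0.049 2.8
v 4.135 1.077 1.522
v 4.484 0.138 2.782
v 4.019 1.254 1.686
v 4.368 0.315 2.946
v 3.814 1.358 1.82
v 4.163 0.419 3.081
v 3.559 1.37 1.899
v 3.908 0.431 3.16
v 3.305 1.286 1.907
v 3.655 0.347 3.168
v 3.103 1.124 1.843
v 3.453 0.185 3.103
v 2.993 0.915 1.718
v 3.342 -0.024 2.978
v 2.996 0.702 1.558
v 3.345 -0.237 2.818
v 3.112 0.525 1.394
v 3.461 -0.414 2.654
v 3.317 0.421 1.259
v 3.666 -0.518 2.52
v 3.572 0.409 1.18
v 3.921 -0.53 2.441
v 3.825 0.493 1.172
v 4.175 -0.446 2.433
v 4.027 0.655 1.237
v 4.377 -0.284 2.497
f 2 4 1
f 5 2 1
f 1 4 3
f 3 5 1
f 2 8 4
f 6 2 5
f 6 8 2
f 4 8 3
f 7 5 3
f 3 8 7
f 7 6 5
f 8 6 7
f 10 9 13
f 10 13 11
f 11 13 14
f 11 14 12
f 13 9 15
f 13 15 14
f 14 15 16
f 14 16 12
f 15 9 17
f 15 17 16
f 16 17 18
f 16 18 12
f 17 9 19
f 17 19 18
f 18 19 20
f 18 20 12
f 19 9 21
f 19 21 20
f 20 21 22
f 20 22 12
f 21 9 23
f 21 23 22
f 22 23 24
f 22 24 12
f 23 9 25
f 23 25 24
f 24 25 26
f 24 26 12
f 25 9 27
f 25 27 26
f 26 27 28
f 26 28 12
f 27 9 29
f 27 29 28
f 28 29 30
f 28 30 12
f 29 9 31
f 29 31 30
f 30 31 32
f 30 32 12
f 31 9 33
f 31 33 32
f 32 33 34
f 32 34 12
f 33 9 35
f 33 35 34
f 34 35 36
f 34 36 12
f 35 9 37
f 35 37 36
f 36 37 38
f 36 38 12
f 37 9 10
f 37 10 38
f 38 10 11
f 38 11 12



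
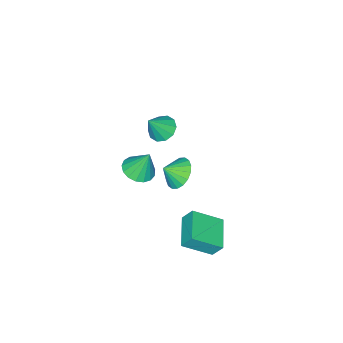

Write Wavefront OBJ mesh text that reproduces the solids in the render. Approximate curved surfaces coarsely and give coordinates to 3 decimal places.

v -0.372 3.625 -3.823
v 0.894 2.389 -2.729
v -0.602 4.203 -2.904
v 0.664 2.967 -1.81
v 1.236 4.913 -4.23
v 2.502 3.677 -3.136
v 1.006 5.491 -3.311
v 2.272 4.255 -2.217
v -1.667 -3.116 -3.95
v -1.116 -2.235 -4.209
v -1.913 -2.444 -2.19
v -1.601 -2.115 -4.323
v -2.1 -2.223 -4.351
v -2.501 -2.537 -4.288
v -2.71 -2.982 -4.147
v -2.68 -3.459 -3.961
v -2.418 -3.856 -3.773
v -1.984 -4.084 -3.625
v -1.477 -4.09 -3.552
v -1.014 -3.873 -3.57
v -0.7 -3.482 -3.675
v -0.607 -3.008 -3.843
v -0.758 -2.557 -4.036
v -3.325 -2.659 -0.879
v -2.549 -2.405 -1.384
v -2.335 -2.901 0.519
v -2.776 -1.915 -1.139
v -3.213 -1.709 -0.794
v -3.692 -1.866 -0.482
v -4.031 -2.326 -0.321
v -4.101 -2.913 -0.374
v -3.873 -3.403 -0.62
v -3.437 -3.609 -0.964
v -2.957 -3.452 -1.277
v -2.618 -2.992 -1.437
v 2.114 3.155 3.181
v 2.482 2.578 2.384
v 2.826 2.645 3.879
v 2.759 2.954 2.377
v 2.908 3.37 2.529
v 2.9 3.744 2.81
v 2.737 4.001 3.164
v 2.45 4.09 3.522
v 2.096 3.994 3.812
v 1.746 3.732 3.977
v 1.469 3.356 3.985
v 1.32 2.94 3.833
v 1.328 2.566 3.552
v 1.492 2.31 3.198
v 1.779 2.22 2.84
v 2.132 2.316 2.55
f 2 4 1
f 5 2 1
f 1 4 3
f 3 5 1
f 2 8 4
f 6 2 5
f 6 8 2
f 4 8 3
f 7 5 3
f 3 8 7
f 7 6 5
f 8 6 7
f 10 9 12
f 10 12 11
f 12 9 13
f 12 13 11
f 13 9 14
f 13 14 11
f 14 9 15
f 14 15 11
f 15 9 16
f 15 16 11
f 16 9 17
f 16 17 11
f 17 9 18
f 17 18 11
f 18 9 19
f 18 19 11
f 19 9 20
f 19 20 11
f 20 9 21
f 20 21 11
f 21 9 22
f 21 22 11
f 22 9 23
f 22 23 11
f 23 9 10
f 23 10 11
f 25 24 27
f 25 27 26
f 27 24 28
f 27 28 26
f 28 24 29
f 28 29 26
f 29 24 30
f 29 30 26
f 30 24 31
f 30 31 26
f 31 24 32
f 31 32 26
f 32 24 33
f 32 33 26
f 33 24 34
f 33 34 26
f 34 24 35
f 34 35 26
f 35 24 25
f 35 25 26
f 37 36 39
f 37 39 38
f 39 36 40
f 39 40 38
f 40 36 41
f 40 41 38
f 41 36 42
f 41 42 38
f 42 36 43
f 42 43 38
f 43 36 44
f 43 44 38
f 44 36 45
f 44 45 38
f 45 36 46
f 45 46 38
f 46 36 47
f 46 47 38
f 47 36 48
f 47 48 38
f 48 36 49
f 48 49 38
f 49 36 50
f 49 50 38
f 50 36 51
f 50 51 38
f 51 36 37
f 51 37 38



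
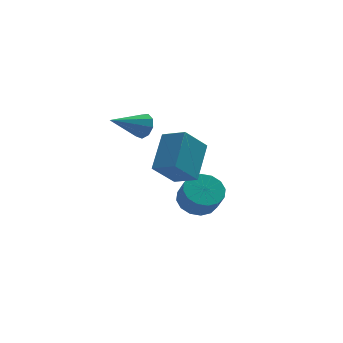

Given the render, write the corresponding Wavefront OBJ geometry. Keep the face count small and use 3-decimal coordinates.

v 1.003 3.103 1.052
v 1.402 2.809 1.654
v -0.783 2.597 1.988
v 1.3 3.326 1.738
v 1.059 3.739 1.5
v 0.792 3.853 1.052
v 0.624 3.617 0.605
v 0.633 3.14 0.366
v 0.816 2.645 0.448
v 1.087 2.365 0.813
v 1.318 2.43 1.289
v 0.675 -4.097 2.356
v 1.571 -2.534 3.603
v -0.174 -3.189 1.829
v 0.721 -1.627 3.076
v 1.819 -3.753 1.104
v 2.714 -2.191 2.351
v 0.969 -2.846 0.577
v 1.865 -1.283 1.824
v 3.147 0.962 -3.279
v 4.03 0.515 -3.685
v 4.176 -0.21 -2.567
v 3.293 0.238 -2.161
v 4.208 0.965 -3.416
v 4.354 0.24 -2.298
v 4.102 1.415 -3.11
v 4.248 0.69 -1.993
v 3.74 1.743 -2.85
v 3.886 1.018 -1.732
v 3.219 1.862 -2.704
v 3.365 1.138 -1.587
v 2.678 1.74 -2.713
v 2.825 1.016 -1.595
v 2.264 1.41 -2.873
v 2.41 0.685 -1.755
v 2.086 0.96 -3.142
v 2.232 0.235 -2.024
v 2.192 0.51 -3.447
v 2.338 -0.215 -2.33
v 2.554 0.182 -3.708
v 2.7 -0.543 -2.59
v 3.075 0.062 -3.853
v 3.221 -0.662 -2.736
v 3.615 0.184 -3.845
v 3.762 -0.54 -2.727
f 2 1 4
f 2 4 3
f 4 1 5
f 4 5 3
f 5 1 6
f 5 6 3
f 6 1 7
f 6 7 3
f 7 1 8
f 7 8 3
f 8 1 9
f 8 9 3
f 9 1 10
f 9 10 3
f 10 1 11
f 10 11 3
f 11 1 2
f 11 2 3
f 13 15 12
f 16 13 12
f 12 15 14
f 14 16 12
f 13 19 15
f 17 13 16
f 17 19 13
f 15 19 14
f 18 16 14
f 14 19 18
f 18 17 16
f 19 17 18
f 21 20 24
f 21 24 22
f 22 24 25
f 22 25 23
f 24 20 26
f 24 26 25
f 25 26 27
f 25 27 23
f 26 20 28
f 26 28 27
f 27 28 29
f 27 29 23
f 28 20 30
f 28 30 29
f 29 30 31
f 29 31 23
f 30 20 32
f 30 32 31
f 31 32 33
f 31 33 23
f 32 20 34
f 32 34 33
f 33 34 35
f 33 35 23
f 34 20 36
f 34 36 35
f 35 36 37
f 35 37 23
f 36 20 38
f 36 38 37
f 37 38 39
f 37 39 23
f 38 20 40
f 38 40 39
f 39 40 41
f 39 41 23
f 40 20 42
f 40 42 41
f 41 42 43
f 41 43 23
f 42 20 44
f 42 44 43
f 43 44 45
f 43 45 23
f 44 20 21
f 44 21 45
f 45 21 22
f 45 22 23



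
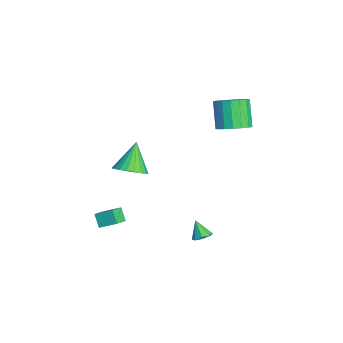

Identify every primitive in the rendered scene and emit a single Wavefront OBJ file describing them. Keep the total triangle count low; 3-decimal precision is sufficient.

v 2.36 -2.695 2.894
v 2.927 -1.874 3.053
v 1.22 -2.185 4.326
v 2.643 -1.733 2.777
v 2.311 -1.757 2.521
v 1.987 -1.944 2.33
v 1.727 -2.261 2.236
v 1.577 -2.652 2.256
v 1.562 -3.051 2.387
v 1.685 -3.389 2.604
v 1.925 -3.606 2.872
v 2.239 -3.666 3.144
v 2.575 -3.558 3.372
v 2.873 -3.301 3.518
v 3.083 -2.939 3.555
v 3.167 -2.535 3.479
v 3.112 -2.158 3.301
v -1.118 -3.871 -3.784
v -0.727 -2.898 -3.18
v -0.502 -3.693 -4.471
v -0.111 -2.72 -3.867
v -0.429 -4.44 -3.313
v -0.038 -3.467 -2.709
v 0.187 -4.262 -4
v 0.578 -3.289 -3.396
v 2.016 1.344 -3.824
v 2.377 1.706 -3.474
v 1.404 1.036 -2.876
v 1.998 1.936 -3.644
v 1.63 1.82 -3.919
v 1.488 1.424 -4.139
v 1.655 0.981 -4.175
v 2.033 0.751 -4.005
v 2.402 0.868 -3.73
v 2.544 1.263 -3.51
v -3.025 3.914 1.197
v -2.224 4.215 1.823
v -3.414 4.246 3.329
v -4.215 3.946 2.703
v -2.421 4.653 1.659
v -3.611 4.684 3.165
v -2.756 4.922 1.389
v -3.946 4.953 2.895
v -3.153 4.96 1.075
v -4.342 4.991 2.581
v -3.52 4.758 0.788
v -4.71 4.789 2.295
v -3.774 4.364 0.596
v -4.964 4.395 2.103
v -3.857 3.866 0.541
v -5.046 3.897 2.048
v -3.749 3.38 0.636
v -4.938 3.411 2.143
v -3.475 3.016 0.86
v -4.665 3.047 2.367
v -3.098 2.858 1.161
v -4.288 2.889 2.667
v -2.705 2.942 1.47
v -3.894 2.973 2.976
v -2.384 3.249 1.716
v -3.574 3.28 3.223
v -2.211 3.708 1.844
v -3.401 3.739 3.35
f 2 1 4
f 2 4 3
f 4 1 5
f 4 5 3
f 5 1 6
f 5 6 3
f 6 1 7
f 6 7 3
f 7 1 8
f 7 8 3
f 8 1 9
f 8 9 3
f 9 1 10
f 9 10 3
f 10 1 11
f 10 11 3
f 11 1 12
f 11 12 3
f 12 1 13
f 12 13 3
f 13 1 14
f 13 14 3
f 14 1 15
f 14 15 3
f 15 1 16
f 15 16 3
f 16 1 17
f 16 17 3
f 17 1 2
f 17 2 3
f 19 21 18
f 22 19 18
f 18 21 20
f 20 22 18
f 19 25 21
f 23 19 22
f 23 25 19
f 21 25 20
f 24 22 20
f 20 25 24
f 24 23 22
f 25 23 24
f 27 26 29
f 27 29 28
f 29 26 30
f 29 30 28
f 30 26 31
f 30 31 28
f 31 26 32
f 31 32 28
f 32 26 33
f 32 33 28
f 33 26 34
f 33 34 28
f 34 26 35
f 34 35 28
f 35 26 27
f 35 27 28
f 37 36 40
f 37 40 38
f 38 40 41
f 38 41 39
f 40 36 42
f 40 42 41
f 41 42 43
f 41 43 39
f 42 36 44
f 42 44 43
f 43 44 45
f 43 45 39
f 44 36 46
f 44 46 45
f 45 46 47
f 45 47 39
f 46 36 48
f 46 48 47
f 47 48 49
f 47 49 39
f 48 36 50
f 48 50 49
f 49 50 51
f 49 51 39
f 50 36 52
f 50 52 51
f 51 52 53
f 51 53 39
f 52 36 54
f 52 54 53
f 53 54 55
f 53 55 39
f 54 36 56
f 54 56 55
f 55 56 57
f 55 57 39
f 56 36 58
f 56 58 57
f 57 58 59
f 57 59 39
f 58 36 60
f 58 60 59
f 59 60 61
f 59 61 39
f 60 36 62
f 60 62 61
f 61 62 63
f 61 63 39
f 62 36 37
f 62 37 63
f 63 37 38
f 63 38 39



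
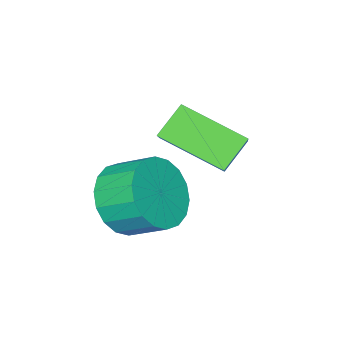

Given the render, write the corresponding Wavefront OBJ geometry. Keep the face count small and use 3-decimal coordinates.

v 3.619 -2.133 1.905
v 4.364 -2.276 2.509
v 4.086 -1.389 3.06
v 3.341 -1.247 2.455
v 4.537 -2.029 2.2
v 4.259 -1.143 2.751
v 4.528 -1.803 1.832
v 4.251 -0.917 2.383
v 4.339 -1.643 1.479
v 4.062 -0.756 2.03
v 4.008 -1.579 1.21
v 3.73 -0.693 1.761
v 3.599 -1.626 1.078
v 3.322 -0.739 1.629
v 3.194 -1.772 1.11
v 2.917 -0.886 1.661
v 2.874 -1.991 1.3
v 2.596 -1.104 1.851
v 2.701 -2.237 1.609
v 2.423 -1.351 2.16
v 2.709 -2.463 1.977
v 2.432 -1.577 2.528
v 2.898 -2.624 2.33
v 2.621 -1.737 2.881
v 3.23 -2.687 2.599
v 2.952 -1.801 3.15
v 3.638 -2.641 2.731
v 3.361 -1.754 3.282
v 4.043 -2.494 2.699
v 3.766 -1.608 3.25
v 1.491 -2.358 3.728
v 2.422 -1.528 4.73
v 0.93 -0.906 3.045
v 1.861 -0.075 4.047
v 2.219 -2.385 3.073
v 3.15 -1.554 4.075
v 1.658 -0.932 2.39
v 2.589 -0.102 3.392
f 2 1 5
f 2 5 3
f 3 5 6
f 3 6 4
f 5 1 7
f 5 7 6
f 6 7 8
f 6 8 4
f 7 1 9
f 7 9 8
f 8 9 10
f 8 10 4
f 9 1 11
f 9 11 10
f 10 11 12
f 10 12 4
f 11 1 13
f 11 13 12
f 12 13 14
f 12 14 4
f 13 1 15
f 13 15 14
f 14 15 16
f 14 16 4
f 15 1 17
f 15 17 16
f 16 17 18
f 16 18 4
f 17 1 19
f 17 19 18
f 18 19 20
f 18 20 4
f 19 1 21
f 19 21 20
f 20 21 22
f 20 22 4
f 21 1 23
f 21 23 22
f 22 23 24
f 22 24 4
f 23 1 25
f 23 25 24
f 24 25 26
f 24 26 4
f 25 1 27
f 25 27 26
f 26 27 28
f 26 28 4
f 27 1 29
f 27 29 28
f 28 29 30
f 28 30 4
f 29 1 2
f 29 2 30
f 30 2 3
f 30 3 4
f 32 34 31
f 35 32 31
f 31 34 33
f 33 35 31
f 32 38 34
f 36 32 35
f 36 38 32
f 34 38 33
f 37 35 33
f 33 38 37
f 37 36 35
f 38 36 37



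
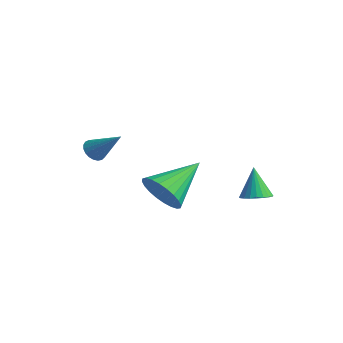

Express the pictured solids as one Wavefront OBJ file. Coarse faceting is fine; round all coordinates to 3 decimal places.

v 1.171 1.517 -2.132
v 1.579 2.021 -2.092
v 0.689 1.803 -0.828
v 1.374 2.132 -2.192
v 1.138 2.148 -2.283
v 0.907 2.069 -2.351
v 0.716 1.906 -2.386
v 0.594 1.683 -2.382
v 0.56 1.436 -2.34
v 0.619 1.2 -2.267
v 0.763 1.013 -2.173
v 0.968 0.902 -2.073
v 1.204 0.886 -1.982
v 1.435 0.965 -1.914
v 1.626 1.128 -1.879
v 1.748 1.351 -1.883
v 1.781 1.599 -1.925
v 1.722 1.834 -1.998
v -4.218 -2.021 -0.59
v -3.829 -2.152 -0.955
v -3.082 -1.599 0.47
v -3.866 -1.931 -1.003
v -3.965 -1.726 -0.979
v -4.107 -1.572 -0.888
v -4.268 -1.495 -0.745
v -4.421 -1.509 -0.576
v -4.539 -1.612 -0.408
v -4.601 -1.785 -0.273
v -4.597 -1.999 -0.192
v -4.528 -2.217 -0.18
v -4.405 -2.4 -0.239
v -4.25 -2.518 -0.358
v -4.089 -2.55 -0.518
v -3.951 -2.491 -0.69
v -3.859 -2.35 -0.845
v 0.098 -2.239 -1.051
v 0.803 -1.917 -1.652
v 0.062 -0.361 -0.089
v 0.488 -1.822 -1.848
v 0.114 -1.791 -1.923
v -0.262 -1.828 -1.865
v -0.583 -1.928 -1.683
v -0.801 -2.075 -1.405
v -0.881 -2.247 -1.073
v -0.813 -2.417 -0.738
v -0.606 -2.561 -0.451
v -0.291 -2.655 -0.254
v 0.083 -2.686 -0.18
v 0.459 -2.649 -0.238
v 0.78 -2.549 -0.419
v 0.998 -2.402 -0.697
v 1.078 -2.231 -1.029
v 1.01 -2.06 -1.365
f 2 1 4
f 2 4 3
f 4 1 5
f 4 5 3
f 5 1 6
f 5 6 3
f 6 1 7
f 6 7 3
f 7 1 8
f 7 8 3
f 8 1 9
f 8 9 3
f 9 1 10
f 9 10 3
f 10 1 11
f 10 11 3
f 11 1 12
f 11 12 3
f 12 1 13
f 12 13 3
f 13 1 14
f 13 14 3
f 14 1 15
f 14 15 3
f 15 1 16
f 15 16 3
f 16 1 17
f 16 17 3
f 17 1 18
f 17 18 3
f 18 1 2
f 18 2 3
f 20 19 22
f 20 22 21
f 22 19 23
f 22 23 21
f 23 19 24
f 23 24 21
f 24 19 25
f 24 25 21
f 25 19 26
f 25 26 21
f 26 19 27
f 26 27 21
f 27 19 28
f 27 28 21
f 28 19 29
f 28 29 21
f 29 19 30
f 29 30 21
f 30 19 31
f 30 31 21
f 31 19 32
f 31 32 21
f 32 19 33
f 32 33 21
f 33 19 34
f 33 34 21
f 34 19 35
f 34 35 21
f 35 19 20
f 35 20 21
f 37 36 39
f 37 39 38
f 39 36 40
f 39 40 38
f 40 36 41
f 40 41 38
f 41 36 42
f 41 42 38
f 42 36 43
f 42 43 38
f 43 36 44
f 43 44 38
f 44 36 45
f 44 45 38
f 45 36 46
f 45 46 38
f 46 36 47
f 46 47 38
f 47 36 48
f 47 48 38
f 48 36 49
f 48 49 38
f 49 36 50
f 49 50 38
f 50 36 51
f 50 51 38
f 51 36 52
f 51 52 38
f 52 36 53
f 52 53 38
f 53 36 37
f 53 37 38



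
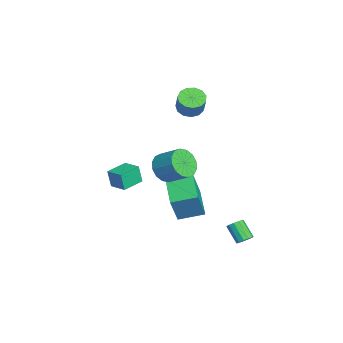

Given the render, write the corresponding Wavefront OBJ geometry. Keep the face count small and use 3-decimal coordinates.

v 3.968 4.043 -4.232
v 4.298 4.201 -3.863
v 3.543 3.715 -2.979
v 3.212 3.557 -3.348
v 4.109 4.421 -3.904
v 3.354 3.935 -3.02
v 3.875 4.52 -4.049
v 3.12 4.035 -3.165
v 3.67 4.469 -4.252
v 2.915 3.983 -3.368
v 3.56 4.282 -4.449
v 2.805 3.796 -3.565
v 3.579 4.019 -4.577
v 2.824 3.533 -3.693
v 3.722 3.763 -4.595
v 2.967 3.278 -3.711
v 3.942 3.597 -4.498
v 3.187 3.111 -3.614
v 4.171 3.572 -4.317
v 3.416 3.086 -3.433
v 4.335 3.696 -4.108
v 3.58 3.211 -3.224
v 4.382 3.931 -3.939
v 3.627 3.445 -3.055
v -4.27 1.679 1.658
v -3.701 2.144 1.272
v -2.962 2.207 2.436
v -3.53 1.741 2.822
v -4.013 2.441 1.454
v -3.274 2.504 2.618
v -4.406 2.496 1.701
v -3.667 2.559 2.865
v -4.756 2.292 1.934
v -4.017 2.354 3.098
v -4.952 1.892 2.08
v -4.213 1.955 3.244
v -4.931 1.425 2.092
v -4.191 1.488 3.255
v -4.7 1.039 1.966
v -3.96 1.102 3.129
v -4.332 0.855 1.742
v -3.593 0.918 2.906
v -3.945 0.933 1.492
v -3.206 0.996 2.656
v -3.661 1.248 1.295
v -2.921 1.31 2.458
v -3.57 1.699 1.212
v -2.831 1.762 2.376
v -1.928 0.545 -4.396
v -1.31 0.082 -2.573
v -1.906 2.088 -4.011
v -1.288 1.624 -2.188
v 0.048 0.676 -5.032
v 0.666 0.212 -3.209
v 0.07 2.218 -4.647
v 0.688 1.755 -2.824
v 0.697 -0.092 -0.331
v 1.297 0.095 -1.109
v 2.043 1.12 -0.287
v 1.443 0.932 0.491
v 0.902 0.425 -1.162
v 1.647 1.45 -0.34
v 0.452 0.617 -0.992
v 1.197 1.641 -0.17
v 0.068 0.618 -0.645
v 0.813 1.643 0.176
v -0.148 0.429 -0.214
v 0.597 1.454 0.607
v -0.137 0.1 0.185
v 0.608 1.125 1.007
v 0.097 -0.28 0.447
v 0.843 0.745 1.269
v 0.493 -0.61 0.5
v 1.238 0.415 1.322
v 0.943 -0.801 0.33
v 1.688 0.223 1.152
v 1.327 -0.803 -0.016
v 2.072 0.222 0.805
v 1.543 -0.614 -0.447
v 2.288 0.411 0.374
v 1.532 -0.285 -0.847
v 2.277 0.74 -0.025
v 2.616 -2.145 0.199
v 2.523 -2.327 1.29
v 3.422 -1.465 0.382
v 3.328 -1.647 1.473
v 3.472 -3.133 0.107
v 3.378 -3.315 1.198
v 4.277 -2.453 0.29
v 4.184 -2.635 1.381
f 2 1 5
f 2 5 3
f 3 5 6
f 3 6 4
f 5 1 7
f 5 7 6
f 6 7 8
f 6 8 4
f 7 1 9
f 7 9 8
f 8 9 10
f 8 10 4
f 9 1 11
f 9 11 10
f 10 11 12
f 10 12 4
f 11 1 13
f 11 13 12
f 12 13 14
f 12 14 4
f 13 1 15
f 13 15 14
f 14 15 16
f 14 16 4
f 15 1 17
f 15 17 16
f 16 17 18
f 16 18 4
f 17 1 19
f 17 19 18
f 18 19 20
f 18 20 4
f 19 1 21
f 19 21 20
f 20 21 22
f 20 22 4
f 21 1 23
f 21 23 22
f 22 23 24
f 22 24 4
f 23 1 2
f 23 2 24
f 24 2 3
f 24 3 4
f 26 25 29
f 26 29 27
f 27 29 30
f 27 30 28
f 29 25 31
f 29 31 30
f 30 31 32
f 30 32 28
f 31 25 33
f 31 33 32
f 32 33 34
f 32 34 28
f 33 25 35
f 33 35 34
f 34 35 36
f 34 36 28
f 35 25 37
f 35 37 36
f 36 37 38
f 36 38 28
f 37 25 39
f 37 39 38
f 38 39 40
f 38 40 28
f 39 25 41
f 39 41 40
f 40 41 42
f 40 42 28
f 41 25 43
f 41 43 42
f 42 43 44
f 42 44 28
f 43 25 45
f 43 45 44
f 44 45 46
f 44 46 28
f 45 25 47
f 45 47 46
f 46 47 48
f 46 48 28
f 47 25 26
f 47 26 48
f 48 26 27
f 48 27 28
f 50 52 49
f 53 50 49
f 49 52 51
f 51 53 49
f 50 56 52
f 54 50 53
f 54 56 50
f 52 56 51
f 55 53 51
f 51 56 55
f 55 54 53
f 56 54 55
f 58 57 61
f 58 61 59
f 59 61 62
f 59 62 60
f 61 57 63
f 61 63 62
f 62 63 64
f 62 64 60
f 63 57 65
f 63 65 64
f 64 65 66
f 64 66 60
f 65 57 67
f 65 67 66
f 66 67 68
f 66 68 60
f 67 57 69
f 67 69 68
f 68 69 70
f 68 70 60
f 69 57 71
f 69 71 70
f 70 71 72
f 70 72 60
f 71 57 73
f 71 73 72
f 72 73 74
f 72 74 60
f 73 57 75
f 73 75 74
f 74 75 76
f 74 76 60
f 75 57 77
f 75 77 76
f 76 77 78
f 76 78 60
f 77 57 79
f 77 79 78
f 78 79 80
f 78 80 60
f 79 57 81
f 79 81 80
f 80 81 82
f 80 82 60
f 81 57 58
f 81 58 82
f 82 58 59
f 82 59 60
f 84 86 83
f 87 84 83
f 83 86 85
f 85 87 83
f 84 90 86
f 88 84 87
f 88 90 84
f 86 90 85
f 89 87 85
f 85 90 89
f 89 88 87
f 90 88 89



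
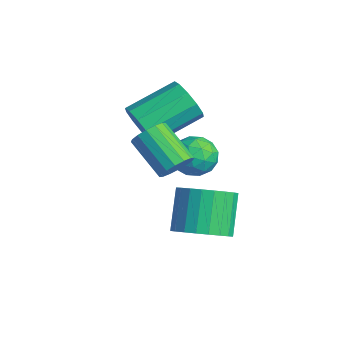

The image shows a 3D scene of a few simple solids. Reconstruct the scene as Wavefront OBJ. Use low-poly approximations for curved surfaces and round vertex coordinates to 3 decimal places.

v 0.683 1.829 0.549
v 1.057 1.892 1.101
v -0.269 1.515 2.043
v -0.643 1.451 1.491
v 0.927 2.208 1.045
v -0.4 1.831 1.986
v 0.731 2.423 0.855
v -0.595 2.046 1.796
v 0.523 2.478 0.583
v -0.804 2.101 1.525
v 0.357 2.359 0.303
v -0.969 1.982 1.244
v 0.279 2.098 0.088
v -1.047 1.721 1.03
v 0.309 1.765 -0.003
v -1.017 1.388 0.939
v 0.44 1.449 0.054
v -0.887 1.072 0.995
v 0.635 1.234 0.244
v -0.691 0.857 1.185
v 0.844 1.179 0.515
v -0.483 0.802 1.457
v 1.009 1.298 0.796
v -0.317 0.921 1.737
v 1.087 1.559 1.01
v -0.239 1.182 1.952
v -2.668 2.073 0.272
v -2.104 2.339 -0.348
v -2.127 4.194 0.428
v -2.692 3.927 1.048
v -2.608 2.412 -0.537
v -2.632 4.266 0.238
v -3.136 2.355 -0.418
v -3.159 4.21 0.358
v -3.485 2.191 -0.034
v -3.508 4.045 0.741
v -3.522 1.981 0.466
v -3.545 3.835 1.241
v -3.233 1.806 0.892
v -3.256 3.661 1.668
v -2.728 1.734 1.082
v -2.752 3.588 1.857
v -2.201 1.79 0.962
v -2.224 3.645 1.738
v -1.852 1.955 0.579
v -1.875 3.809 1.354
v -1.815 2.165 0.079
v -1.838 4.019 0.854
v -0.66 3.948 -0.322
v -0.108 3.509 0.156
v -1.272 2.771 -0.696
v -0.72 2.332 -0.218
v -1.306 2.827 0.153
v -0.927 3.554 0.384
v -0.453 2.726 -0.924
v -0.074 3.453 -0.693
v 0.02 2.754 -0.216
v -0.507 2.816 0.45
v -0.873 3.464 -0.99
v -1.4 3.526 -0.324
v -0.33 3.832 -0.05
v -1.05 2.448 -0.49
v -1.394 2.739 -0.272
v -1.07 2.481 0.009
v -0.812 3.858 0.084
v -0.488 3.6 0.365
v -1.191 3.2 0.363
v -0.892 2.68 -0.905
v -0.568 2.422 -0.624
v -0.31 3.799 -0.549
v 0.014 3.541 -0.268
v -0.189 3.08 -0.903
v 0.069 3.13 0.012
v -0.291 2.438 -0.208
v -0.133 2.669 -0.623
v 0.089 3.097 -0.487
v -0.241 3.167 0.403
v -0.6 2.475 0.184
v -0.945 2.766 0.402
v -0.722 3.193 0.538
v -0.165 2.723 0.185
v -0.78 3.805 -0.724
v -1.139 3.113 -0.943
v -0.658 3.087 -1.078
v -0.435 3.514 -0.942
v -1.089 3.842 -0.332
v -1.449 3.15 -0.552
v -1.469 3.183 -0.053
v -1.247 3.611 0.083
v -1.215 3.557 -0.725
v 0.986 2.567 -2.81
v 1.8 2.409 -2.183
v 0.908 3.055 -0.862
v 0.094 3.213 -1.49
v 1.875 2.785 -2.316
v 0.982 3.431 -0.995
v 1.815 3.127 -2.524
v 0.922 3.773 -1.204
v 1.628 3.385 -2.777
v 0.735 4.031 -1.456
v 1.344 3.518 -3.034
v 0.451 4.164 -1.713
v 1.005 3.506 -3.257
v 0.112 4.152 -1.936
v 0.663 3.351 -3.412
v -0.229 3.997 -2.092
v 0.371 3.077 -3.476
v -0.522 3.723 -2.155
v 0.172 2.725 -3.438
v -0.72 3.371 -2.117
v 0.098 2.349 -3.305
v -0.795 2.995 -1.984
v 0.158 2.007 -3.096
v -0.735 2.653 -1.776
v 0.345 1.749 -2.844
v -0.548 2.395 -1.523
v 0.629 1.616 -2.587
v -0.264 2.262 -1.266
v 0.968 1.628 -2.364
v 0.075 2.274 -1.043
v 1.309 1.783 -2.208
v 0.417 2.429 -0.888
v 1.602 2.057 -2.145
v 0.709 2.703 -0.824
f 2 1 5
f 2 5 3
f 3 5 6
f 3 6 4
f 5 1 7
f 5 7 6
f 6 7 8
f 6 8 4
f 7 1 9
f 7 9 8
f 8 9 10
f 8 10 4
f 9 1 11
f 9 11 10
f 10 11 12
f 10 12 4
f 11 1 13
f 11 13 12
f 12 13 14
f 12 14 4
f 13 1 15
f 13 15 14
f 14 15 16
f 14 16 4
f 15 1 17
f 15 17 16
f 16 17 18
f 16 18 4
f 17 1 19
f 17 19 18
f 18 19 20
f 18 20 4
f 19 1 21
f 19 21 20
f 20 21 22
f 20 22 4
f 21 1 23
f 21 23 22
f 22 23 24
f 22 24 4
f 23 1 25
f 23 25 24
f 24 25 26
f 24 26 4
f 25 1 2
f 25 2 26
f 26 2 3
f 26 3 4
f 28 27 31
f 28 31 29
f 29 31 32
f 29 32 30
f 31 27 33
f 31 33 32
f 32 33 34
f 32 34 30
f 33 27 35
f 33 35 34
f 34 35 36
f 34 36 30
f 35 27 37
f 35 37 36
f 36 37 38
f 36 38 30
f 37 27 39
f 37 39 38
f 38 39 40
f 38 40 30
f 39 27 41
f 39 41 40
f 40 41 42
f 40 42 30
f 41 27 43
f 41 43 42
f 42 43 44
f 42 44 30
f 43 27 45
f 43 45 44
f 44 45 46
f 44 46 30
f 45 27 47
f 45 47 46
f 46 47 48
f 46 48 30
f 47 27 28
f 47 28 48
f 48 28 29
f 48 29 30
f 49 86 65
f 86 60 89
f 65 89 54
f 86 89 65
f 49 65 61
f 65 54 66
f 61 66 50
f 65 66 61
f 49 61 70
f 61 50 71
f 70 71 56
f 61 71 70
f 49 70 82
f 70 56 85
f 82 85 59
f 70 85 82
f 49 82 86
f 82 59 90
f 86 90 60
f 82 90 86
f 50 66 77
f 66 54 80
f 77 80 58
f 66 80 77
f 54 89 67
f 89 60 88
f 67 88 53
f 89 88 67
f 60 90 87
f 90 59 83
f 87 83 51
f 90 83 87
f 59 85 84
f 85 56 72
f 84 72 55
f 85 72 84
f 56 71 76
f 71 50 73
f 76 73 57
f 71 73 76
f 52 78 64
f 78 58 79
f 64 79 53
f 78 79 64
f 52 64 62
f 64 53 63
f 62 63 51
f 64 63 62
f 52 62 69
f 62 51 68
f 69 68 55
f 62 68 69
f 52 69 74
f 69 55 75
f 74 75 57
f 69 75 74
f 52 74 78
f 74 57 81
f 78 81 58
f 74 81 78
f 53 79 67
f 79 58 80
f 67 80 54
f 79 80 67
f 51 63 87
f 63 53 88
f 87 88 60
f 63 88 87
f 55 68 84
f 68 51 83
f 84 83 59
f 68 83 84
f 57 75 76
f 75 55 72
f 76 72 56
f 75 72 76
f 58 81 77
f 81 57 73
f 77 73 50
f 81 73 77
f 92 91 95
f 92 95 93
f 93 95 96
f 93 96 94
f 95 91 97
f 95 97 96
f 96 97 98
f 96 98 94
f 97 91 99
f 97 99 98
f 98 99 100
f 98 100 94
f 99 91 101
f 99 101 100
f 100 101 102
f 100 102 94
f 101 91 103
f 101 103 102
f 102 103 104
f 102 104 94
f 103 91 105
f 103 105 104
f 104 105 106
f 104 106 94
f 105 91 107
f 105 107 106
f 106 107 108
f 106 108 94
f 107 91 109
f 107 109 108
f 108 109 110
f 108 110 94
f 109 91 111
f 109 111 110
f 110 111 112
f 110 112 94
f 111 91 113
f 111 113 112
f 112 113 114
f 112 114 94
f 113 91 115
f 113 115 114
f 114 115 116
f 114 116 94
f 115 91 117
f 115 117 116
f 116 117 118
f 116 118 94
f 117 91 119
f 117 119 118
f 118 119 120
f 118 120 94
f 119 91 121
f 119 121 120
f 120 121 122
f 120 122 94
f 121 91 123
f 121 123 122
f 122 123 124
f 122 124 94
f 123 91 92
f 123 92 124
f 124 92 93
f 124 93 94



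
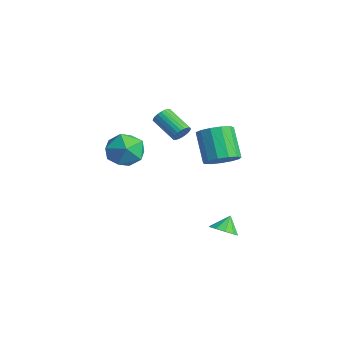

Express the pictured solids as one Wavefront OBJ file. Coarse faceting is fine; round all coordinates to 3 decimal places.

v 4.036 1.285 -1.486
v 4.692 1.033 -1.083
v 3.744 1.855 -0.654
v 4.813 1.452 -1.328
v 4.637 1.808 -1.633
v 4.232 1.964 -1.882
v 3.752 1.861 -1.98
v 3.381 1.538 -1.889
v 3.26 1.118 -1.645
v 3.435 0.762 -1.34
v 3.84 0.606 -1.09
v 4.32 0.709 -0.992
v -2.348 -0.156 2.401
v -1.778 -0.521 1.336
v -3.902 -1.419 2.004
v -3.332 -1.784 0.939
v -2.844 -2.106 2.057
v -1.884 -1.325 2.303
v -3.796 -0.615 1.037
v -2.836 0.166 1.283
v -2.673 -0.805 0.493
v -2.085 -1.726 1.123
v -3.595 -0.214 2.217
v -3.007 -1.135 2.847
v -0.693 1.328 3.374
v -0.476 1.568 3.879
v -1.911 1.113 4.711
v -2.127 0.872 4.206
v -0.588 1.751 3.786
v -2.023 1.296 4.618
v -0.716 1.87 3.63
v -2.151 1.415 4.462
v -0.841 1.906 3.435
v -2.276 1.451 4.267
v -0.943 1.854 3.231
v -2.378 1.399 4.063
v -1.006 1.722 3.048
v -2.441 1.266 3.88
v -1.022 1.53 2.915
v -2.457 1.074 3.747
v -0.988 1.307 2.852
v -2.423 0.851 3.684
v -0.909 1.087 2.869
v -2.344 0.632 3.701
v -0.797 0.904 2.962
v -2.232 0.449 3.794
v -0.669 0.785 3.118
v -2.104 0.33 3.95
v -0.544 0.749 3.313
v -1.979 0.294 4.145
v -0.442 0.801 3.517
v -1.877 0.346 4.349
v -0.379 0.934 3.7
v -1.814 0.478 4.532
v -0.363 1.126 3.833
v -1.798 0.67 4.665
v -0.397 1.349 3.896
v -1.832 0.893 4.728
v 3.071 1.692 3.137
v 3.663 1.122 3.708
v 2.4 1.358 5.253
v 1.809 1.928 4.683
v 3.842 1.652 3.773
v 2.579 1.888 5.319
v 3.777 2.195 3.637
v 2.514 2.431 5.182
v 3.488 2.578 3.342
v 2.225 2.814 4.887
v 3.066 2.68 2.982
v 1.803 2.916 4.527
v 2.646 2.468 2.671
v 1.384 2.704 4.217
v 2.362 2.01 2.509
v 1.099 2.246 4.054
v 2.302 1.45 2.546
v 1.039 1.687 4.091
v 2.487 0.968 2.77
v 1.224 1.204 4.316
v 2.857 0.715 3.112
v 1.594 0.952 4.657
v 3.296 0.773 3.461
v 2.033 1.009 5.007
f 2 1 4
f 2 4 3
f 4 1 5
f 4 5 3
f 5 1 6
f 5 6 3
f 6 1 7
f 6 7 3
f 7 1 8
f 7 8 3
f 8 1 9
f 8 9 3
f 9 1 10
f 9 10 3
f 10 1 11
f 10 11 3
f 11 1 12
f 11 12 3
f 12 1 2
f 12 2 3
f 13 24 18
f 13 18 14
f 13 14 20
f 13 20 23
f 13 23 24
f 14 18 22
f 18 24 17
f 24 23 15
f 23 20 19
f 20 14 21
f 16 22 17
f 16 17 15
f 16 15 19
f 16 19 21
f 16 21 22
f 17 22 18
f 15 17 24
f 19 15 23
f 21 19 20
f 22 21 14
f 26 25 29
f 26 29 27
f 27 29 30
f 27 30 28
f 29 25 31
f 29 31 30
f 30 31 32
f 30 32 28
f 31 25 33
f 31 33 32
f 32 33 34
f 32 34 28
f 33 25 35
f 33 35 34
f 34 35 36
f 34 36 28
f 35 25 37
f 35 37 36
f 36 37 38
f 36 38 28
f 37 25 39
f 37 39 38
f 38 39 40
f 38 40 28
f 39 25 41
f 39 41 40
f 40 41 42
f 40 42 28
f 41 25 43
f 41 43 42
f 42 43 44
f 42 44 28
f 43 25 45
f 43 45 44
f 44 45 46
f 44 46 28
f 45 25 47
f 45 47 46
f 46 47 48
f 46 48 28
f 47 25 49
f 47 49 48
f 48 49 50
f 48 50 28
f 49 25 51
f 49 51 50
f 50 51 52
f 50 52 28
f 51 25 53
f 51 53 52
f 52 53 54
f 52 54 28
f 53 25 55
f 53 55 54
f 54 55 56
f 54 56 28
f 55 25 57
f 55 57 56
f 56 57 58
f 56 58 28
f 57 25 26
f 57 26 58
f 58 26 27
f 58 27 28
f 60 59 63
f 60 63 61
f 61 63 64
f 61 64 62
f 63 59 65
f 63 65 64
f 64 65 66
f 64 66 62
f 65 59 67
f 65 67 66
f 66 67 68
f 66 68 62
f 67 59 69
f 67 69 68
f 68 69 70
f 68 70 62
f 69 59 71
f 69 71 70
f 70 71 72
f 70 72 62
f 71 59 73
f 71 73 72
f 72 73 74
f 72 74 62
f 73 59 75
f 73 75 74
f 74 75 76
f 74 76 62
f 75 59 77
f 75 77 76
f 76 77 78
f 76 78 62
f 77 59 79
f 77 79 78
f 78 79 80
f 78 80 62
f 79 59 81
f 79 81 80
f 80 81 82
f 80 82 62
f 81 59 60
f 81 60 82
f 82 60 61
f 82 61 62



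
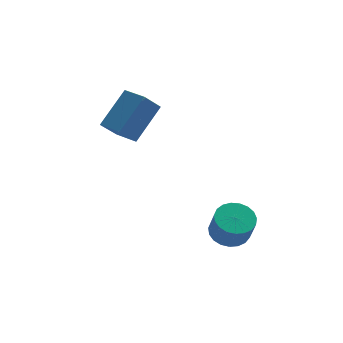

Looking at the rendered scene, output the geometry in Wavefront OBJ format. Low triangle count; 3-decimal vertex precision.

v 0.153 -1.239 -4.113
v 0.746 -1.843 -4.473
v 0.901 -2.445 -3.207
v 0.307 -1.841 -2.847
v 0.978 -1.558 -4.365
v 1.133 -2.16 -3.1
v 1.067 -1.218 -4.214
v 1.221 -1.82 -2.949
v 0.998 -0.881 -4.046
v 1.152 -1.484 -2.78
v 0.782 -0.607 -3.889
v 0.937 -1.209 -2.623
v 0.458 -0.441 -3.771
v 0.613 -1.044 -2.505
v 0.081 -0.414 -3.711
v 0.236 -1.016 -2.446
v -0.283 -0.529 -3.722
v -0.129 -1.132 -2.456
v -0.573 -0.767 -3.8
v -0.418 -1.369 -2.534
v -0.736 -1.087 -3.932
v -0.582 -1.689 -2.666
v -0.747 -1.432 -4.095
v -0.592 -2.035 -2.829
v -0.601 -1.745 -4.261
v -0.447 -2.347 -2.996
v -0.326 -1.97 -4.402
v -0.171 -2.572 -3.137
v 0.033 -2.068 -4.493
v 0.188 -2.67 -3.227
v 0.412 -2.023 -4.518
v 0.567 -2.625 -3.252
v -4.197 1.994 0.425
v -2.991 3.088 1.89
v -4.968 2.973 0.328
v -3.763 4.067 1.793
v -3.437 2.493 -0.573
v -2.232 3.587 0.892
v -4.209 3.472 -0.67
v -3.003 4.566 0.795
f 2 1 5
f 2 5 3
f 3 5 6
f 3 6 4
f 5 1 7
f 5 7 6
f 6 7 8
f 6 8 4
f 7 1 9
f 7 9 8
f 8 9 10
f 8 10 4
f 9 1 11
f 9 11 10
f 10 11 12
f 10 12 4
f 11 1 13
f 11 13 12
f 12 13 14
f 12 14 4
f 13 1 15
f 13 15 14
f 14 15 16
f 14 16 4
f 15 1 17
f 15 17 16
f 16 17 18
f 16 18 4
f 17 1 19
f 17 19 18
f 18 19 20
f 18 20 4
f 19 1 21
f 19 21 20
f 20 21 22
f 20 22 4
f 21 1 23
f 21 23 22
f 22 23 24
f 22 24 4
f 23 1 25
f 23 25 24
f 24 25 26
f 24 26 4
f 25 1 27
f 25 27 26
f 26 27 28
f 26 28 4
f 27 1 29
f 27 29 28
f 28 29 30
f 28 30 4
f 29 1 31
f 29 31 30
f 30 31 32
f 30 32 4
f 31 1 2
f 31 2 32
f 32 2 3
f 32 3 4
f 34 36 33
f 37 34 33
f 33 36 35
f 35 37 33
f 34 40 36
f 38 34 37
f 38 40 34
f 36 40 35
f 39 37 35
f 35 40 39
f 39 38 37
f 40 38 39

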